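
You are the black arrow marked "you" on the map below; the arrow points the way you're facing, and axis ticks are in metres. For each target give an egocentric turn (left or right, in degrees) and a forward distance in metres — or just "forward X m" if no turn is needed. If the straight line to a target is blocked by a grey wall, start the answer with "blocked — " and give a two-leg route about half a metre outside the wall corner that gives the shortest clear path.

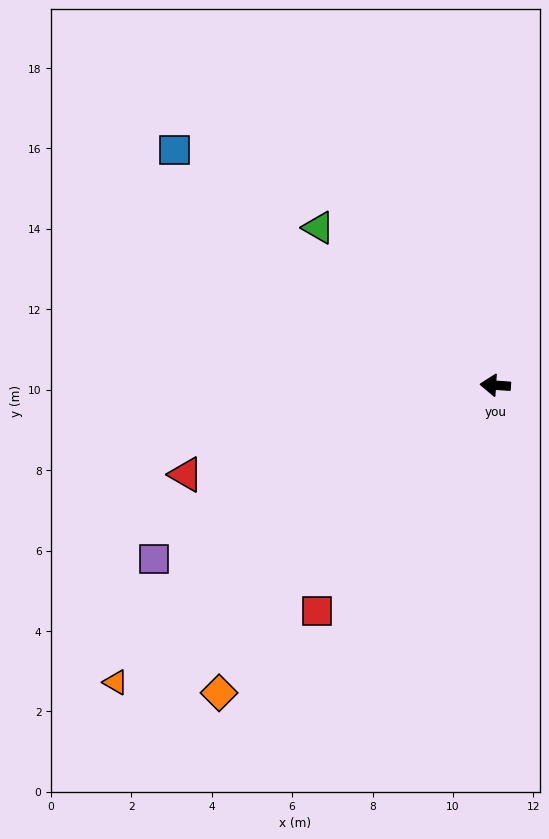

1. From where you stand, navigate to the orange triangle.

turn left 42°, forward 12.0 m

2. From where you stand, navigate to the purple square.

turn left 31°, forward 9.5 m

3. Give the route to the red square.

turn left 55°, forward 7.2 m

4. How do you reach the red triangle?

turn left 20°, forward 8.0 m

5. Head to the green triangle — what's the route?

turn right 38°, forward 5.9 m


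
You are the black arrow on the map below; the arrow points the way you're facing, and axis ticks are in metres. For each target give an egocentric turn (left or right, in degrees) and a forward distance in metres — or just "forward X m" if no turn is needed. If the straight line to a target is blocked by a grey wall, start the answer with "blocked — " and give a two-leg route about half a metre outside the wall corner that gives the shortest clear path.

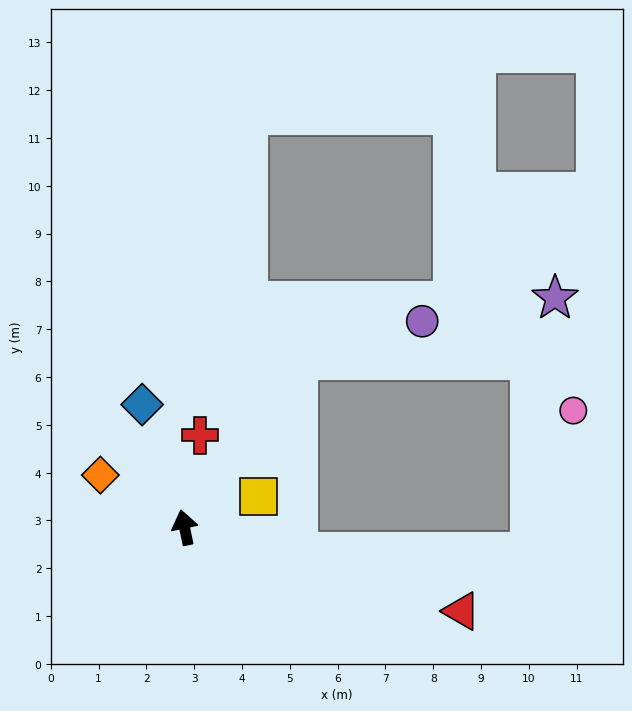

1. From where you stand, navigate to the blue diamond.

turn left 7°, forward 2.7 m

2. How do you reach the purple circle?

blocked — turn right 46°, forward 4.2 m, then turn right 39°, forward 2.7 m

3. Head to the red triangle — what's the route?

turn right 119°, forward 6.1 m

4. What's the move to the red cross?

turn right 21°, forward 2.0 m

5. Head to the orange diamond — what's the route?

turn left 46°, forward 2.1 m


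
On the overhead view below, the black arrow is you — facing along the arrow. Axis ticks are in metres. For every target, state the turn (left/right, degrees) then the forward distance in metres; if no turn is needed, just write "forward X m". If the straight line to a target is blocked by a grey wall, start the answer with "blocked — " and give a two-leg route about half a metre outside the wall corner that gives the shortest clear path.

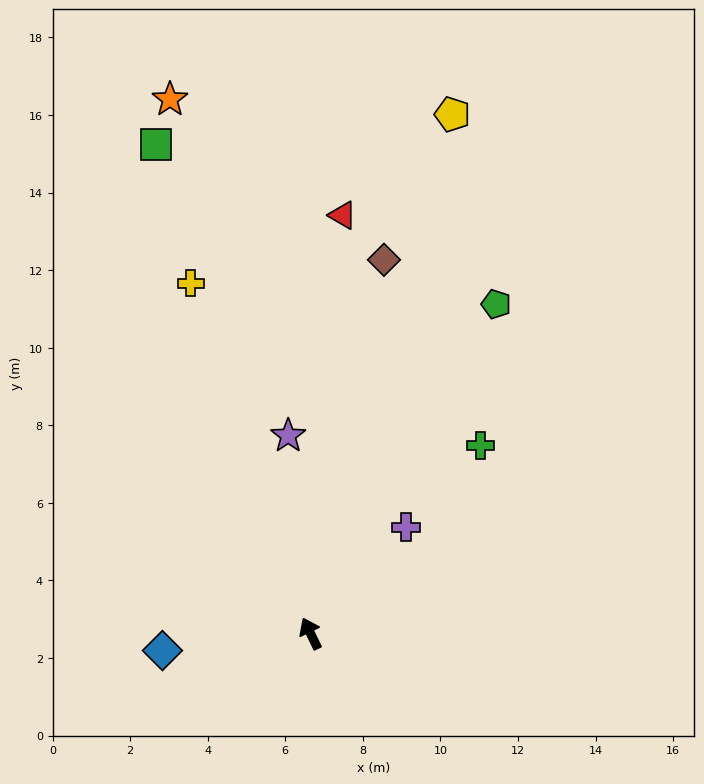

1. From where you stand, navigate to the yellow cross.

turn right 7°, forward 9.5 m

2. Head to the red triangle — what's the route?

turn right 30°, forward 10.8 m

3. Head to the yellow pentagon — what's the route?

turn right 41°, forward 13.9 m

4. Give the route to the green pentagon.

turn right 55°, forward 9.7 m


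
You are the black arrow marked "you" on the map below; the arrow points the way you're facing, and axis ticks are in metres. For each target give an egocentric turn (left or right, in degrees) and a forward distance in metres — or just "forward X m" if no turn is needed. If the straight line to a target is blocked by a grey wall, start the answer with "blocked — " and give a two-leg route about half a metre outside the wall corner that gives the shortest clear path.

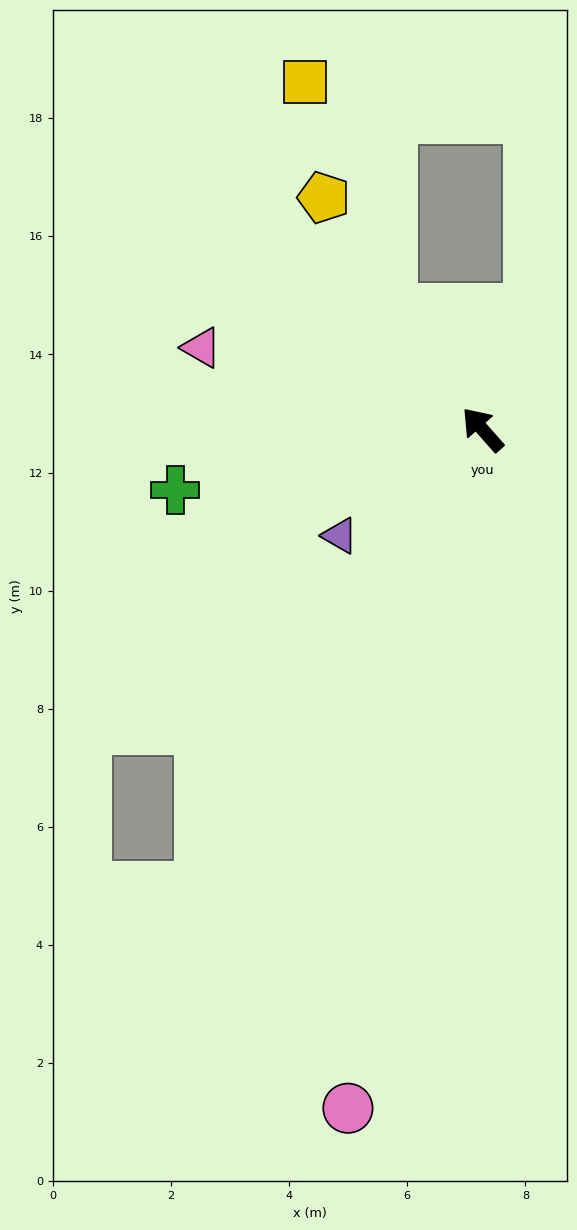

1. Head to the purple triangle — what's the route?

turn left 85°, forward 3.0 m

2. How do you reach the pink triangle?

turn left 32°, forward 5.0 m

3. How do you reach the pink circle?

turn left 127°, forward 11.7 m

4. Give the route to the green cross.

turn left 60°, forward 5.3 m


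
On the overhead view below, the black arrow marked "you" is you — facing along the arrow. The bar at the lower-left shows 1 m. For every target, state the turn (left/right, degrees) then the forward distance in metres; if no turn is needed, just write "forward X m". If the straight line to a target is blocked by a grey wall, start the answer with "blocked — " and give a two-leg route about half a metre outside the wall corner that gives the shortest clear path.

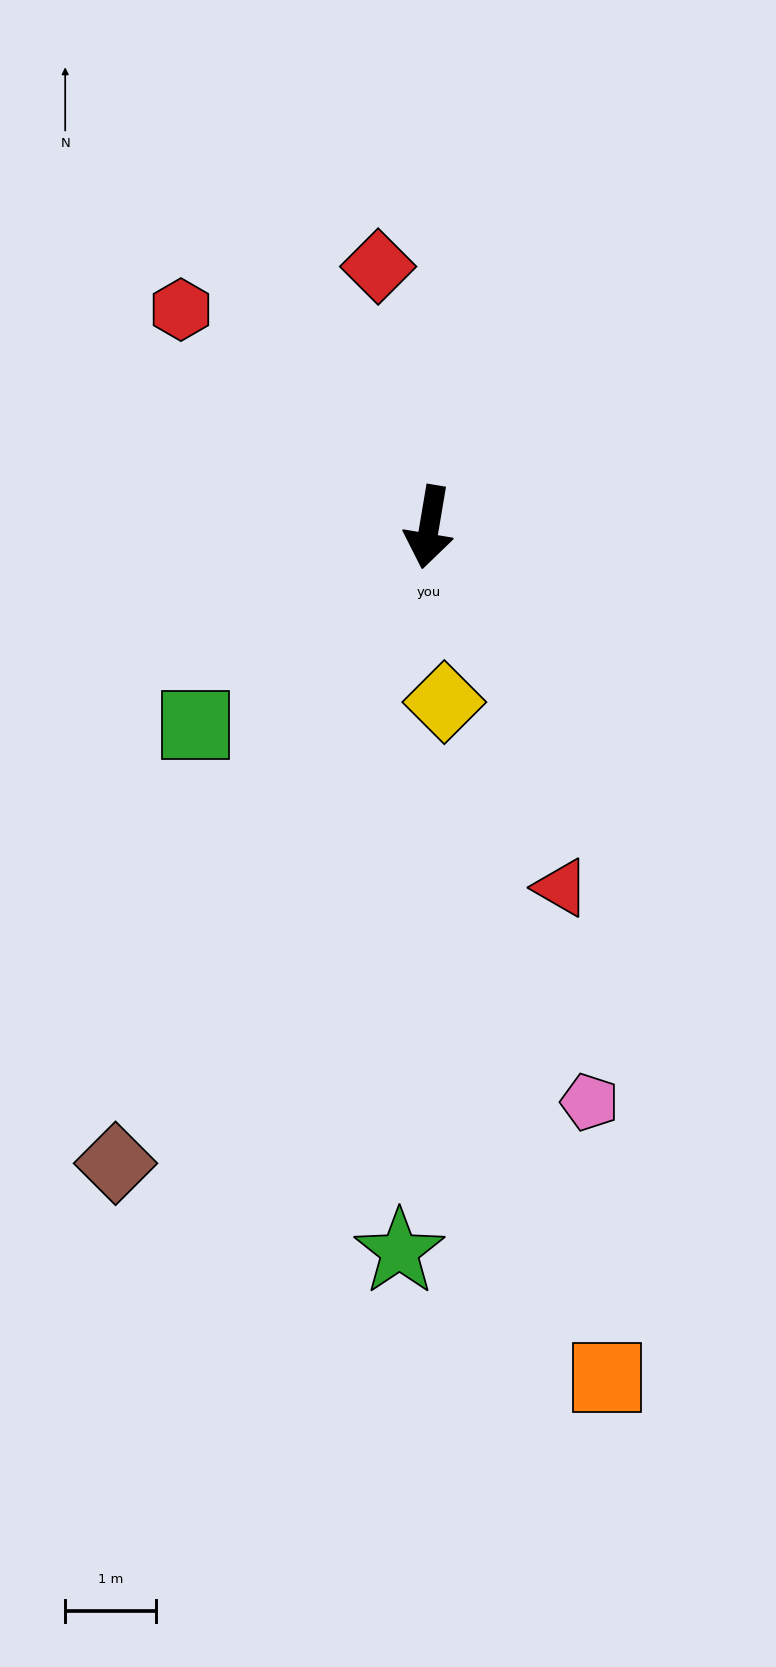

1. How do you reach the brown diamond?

turn right 17°, forward 7.8 m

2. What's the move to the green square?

turn right 40°, forward 3.4 m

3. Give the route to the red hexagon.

turn right 122°, forward 3.6 m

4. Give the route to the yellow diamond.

turn left 15°, forward 1.9 m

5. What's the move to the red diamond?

turn right 159°, forward 2.9 m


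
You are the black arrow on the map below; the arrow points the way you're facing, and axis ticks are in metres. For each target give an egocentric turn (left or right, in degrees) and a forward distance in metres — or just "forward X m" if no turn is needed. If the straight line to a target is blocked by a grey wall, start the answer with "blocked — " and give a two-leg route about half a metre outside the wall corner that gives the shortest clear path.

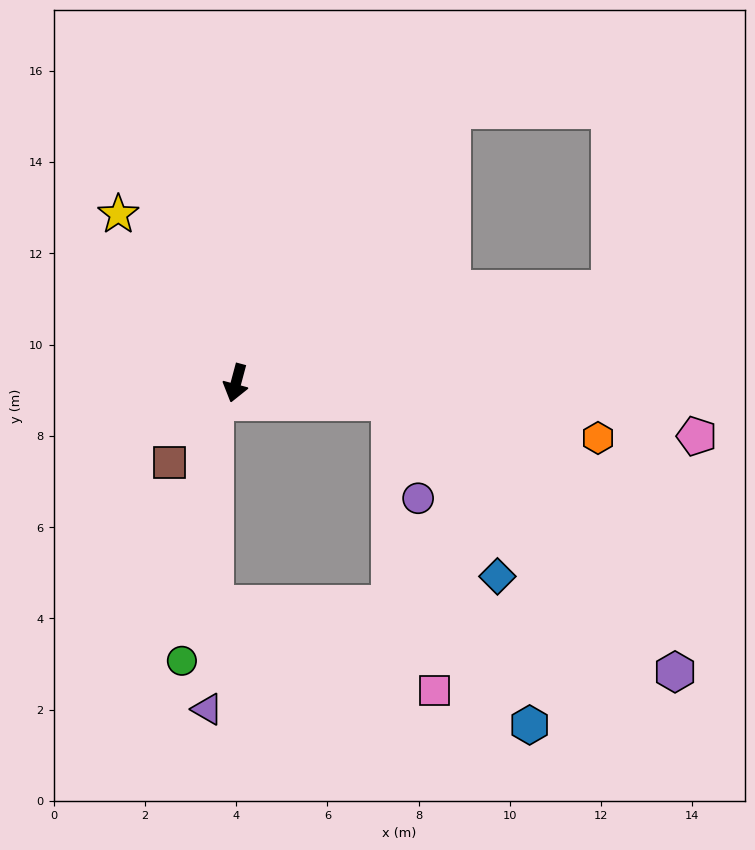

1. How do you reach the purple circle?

blocked — turn left 98°, forward 3.4 m, then turn right 67°, forward 2.2 m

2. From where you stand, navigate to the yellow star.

turn right 130°, forward 4.5 m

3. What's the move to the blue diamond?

blocked — turn left 98°, forward 3.4 m, then turn right 52°, forward 4.5 m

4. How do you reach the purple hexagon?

blocked — turn left 98°, forward 3.4 m, then turn right 37°, forward 8.6 m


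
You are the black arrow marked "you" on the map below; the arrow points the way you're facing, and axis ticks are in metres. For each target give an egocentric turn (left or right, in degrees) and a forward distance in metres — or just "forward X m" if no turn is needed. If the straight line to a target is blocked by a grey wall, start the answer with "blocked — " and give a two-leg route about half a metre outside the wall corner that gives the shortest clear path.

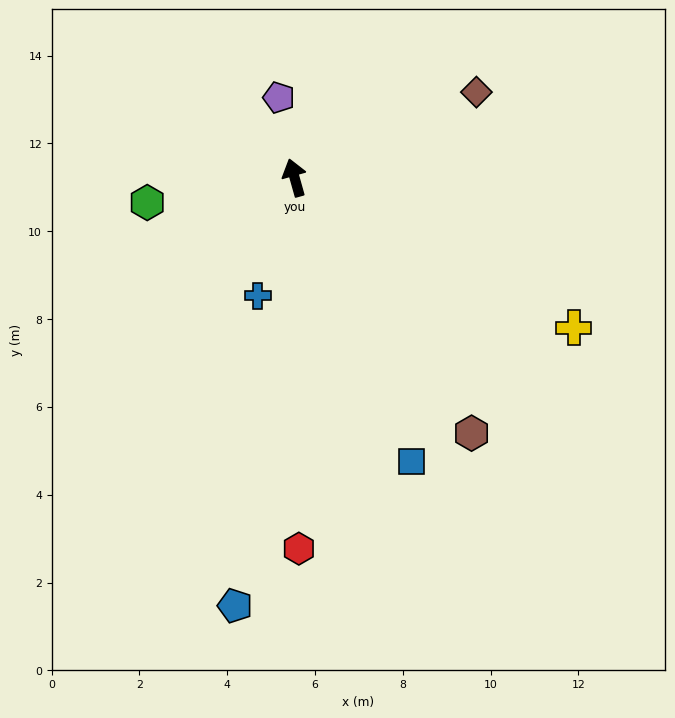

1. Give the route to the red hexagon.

turn left 165°, forward 8.4 m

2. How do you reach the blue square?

turn right 173°, forward 7.0 m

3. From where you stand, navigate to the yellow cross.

turn right 134°, forward 7.2 m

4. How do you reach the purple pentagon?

turn right 5°, forward 1.9 m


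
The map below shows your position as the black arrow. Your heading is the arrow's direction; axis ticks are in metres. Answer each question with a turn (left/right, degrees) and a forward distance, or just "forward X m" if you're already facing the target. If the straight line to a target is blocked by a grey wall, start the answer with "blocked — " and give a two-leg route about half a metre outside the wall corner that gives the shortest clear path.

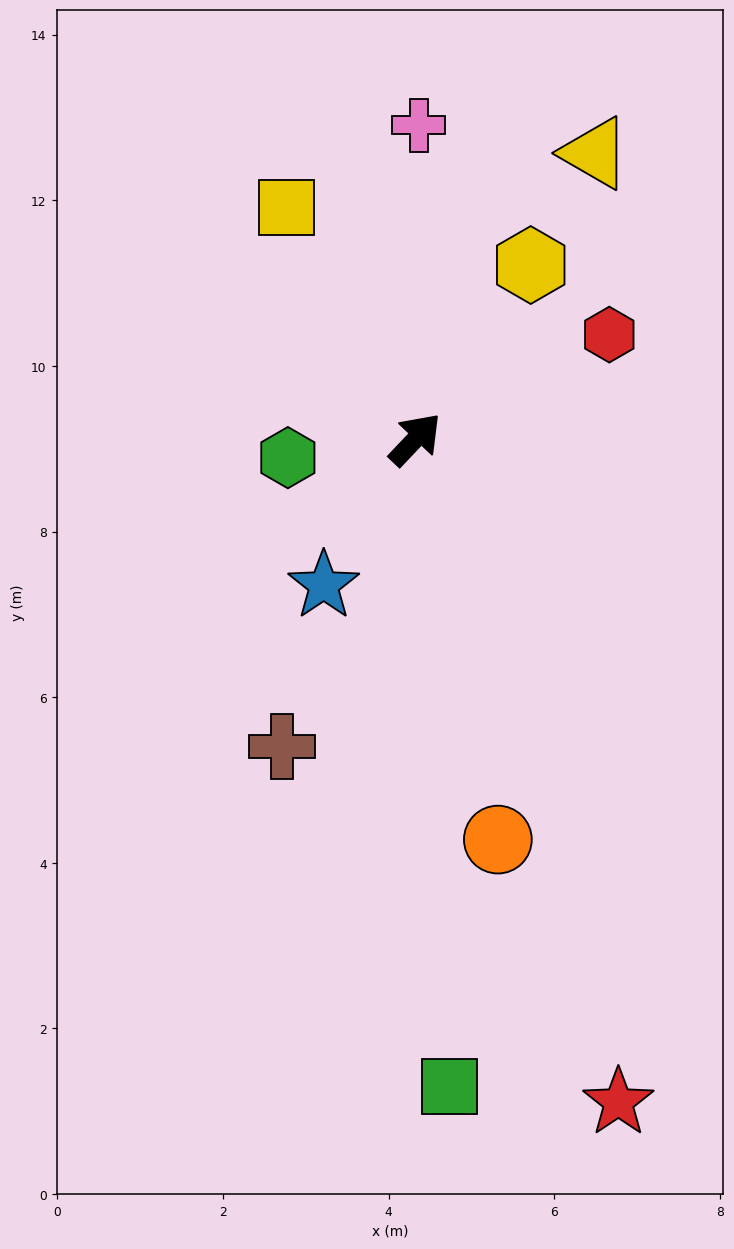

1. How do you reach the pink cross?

turn left 43°, forward 3.8 m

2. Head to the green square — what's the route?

turn right 134°, forward 7.8 m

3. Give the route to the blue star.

turn right 169°, forward 2.1 m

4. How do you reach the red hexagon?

turn right 18°, forward 2.7 m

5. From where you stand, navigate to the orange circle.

turn right 125°, forward 4.9 m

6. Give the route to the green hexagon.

turn left 142°, forward 1.6 m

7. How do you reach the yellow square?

turn left 73°, forward 3.2 m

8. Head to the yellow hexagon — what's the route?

turn left 10°, forward 2.5 m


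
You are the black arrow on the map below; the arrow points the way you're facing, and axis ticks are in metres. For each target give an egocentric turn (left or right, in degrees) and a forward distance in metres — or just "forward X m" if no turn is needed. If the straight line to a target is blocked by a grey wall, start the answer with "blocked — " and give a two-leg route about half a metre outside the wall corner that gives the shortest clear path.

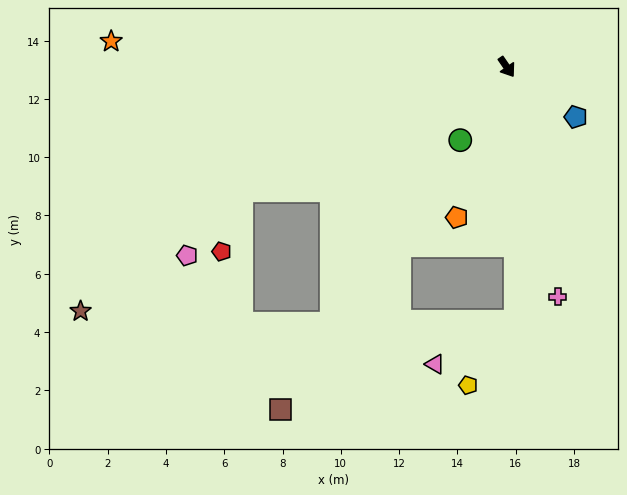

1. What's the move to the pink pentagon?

blocked — turn right 100°, forward 10.0 m, then turn left 26°, forward 2.9 m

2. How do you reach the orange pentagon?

turn right 53°, forward 5.4 m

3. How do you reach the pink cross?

turn right 22°, forward 8.1 m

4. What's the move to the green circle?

turn right 67°, forward 3.0 m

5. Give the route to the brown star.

blocked — turn right 100°, forward 10.0 m, then turn left 12°, forward 6.9 m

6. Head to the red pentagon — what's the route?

blocked — turn right 100°, forward 10.0 m, then turn left 48°, forward 2.2 m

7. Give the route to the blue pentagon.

turn left 20°, forward 2.9 m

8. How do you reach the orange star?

turn right 128°, forward 13.6 m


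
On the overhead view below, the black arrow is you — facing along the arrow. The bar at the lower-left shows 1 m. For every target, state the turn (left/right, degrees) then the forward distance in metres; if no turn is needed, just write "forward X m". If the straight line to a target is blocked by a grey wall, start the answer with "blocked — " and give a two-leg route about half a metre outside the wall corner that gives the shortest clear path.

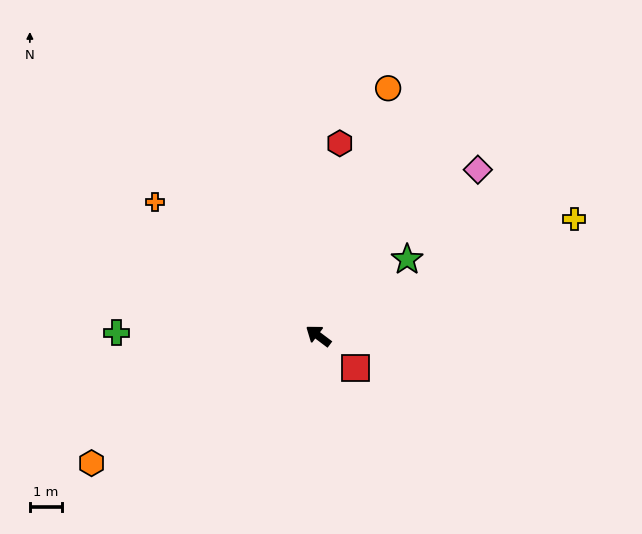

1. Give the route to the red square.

turn left 176°, forward 1.5 m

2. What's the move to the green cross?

turn left 36°, forward 6.3 m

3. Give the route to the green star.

turn right 102°, forward 3.6 m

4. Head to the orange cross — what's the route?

turn right 2°, forward 6.5 m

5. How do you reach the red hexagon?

turn right 59°, forward 6.0 m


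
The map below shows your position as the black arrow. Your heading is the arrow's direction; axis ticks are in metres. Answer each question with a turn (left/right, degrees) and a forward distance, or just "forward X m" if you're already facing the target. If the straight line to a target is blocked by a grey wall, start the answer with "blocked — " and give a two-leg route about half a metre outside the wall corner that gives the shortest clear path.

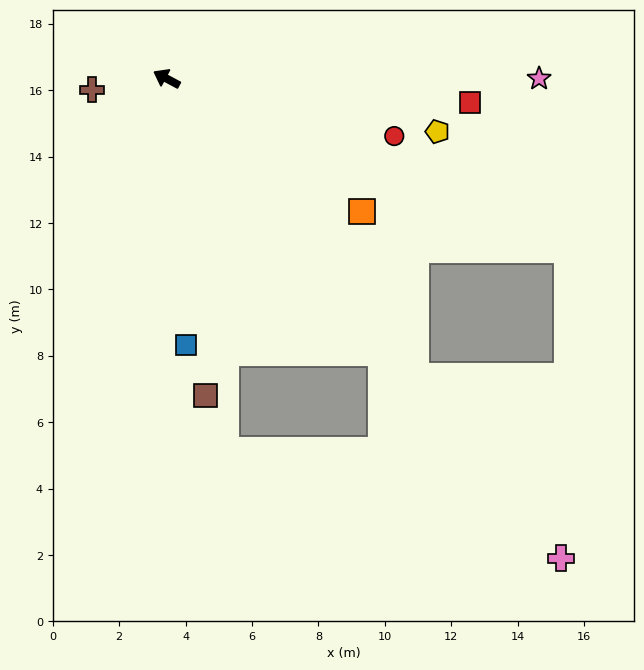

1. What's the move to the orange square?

turn left 174°, forward 7.1 m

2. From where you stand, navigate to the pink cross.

turn left 158°, forward 18.7 m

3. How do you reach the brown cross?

turn left 37°, forward 2.3 m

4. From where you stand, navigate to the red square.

turn right 156°, forward 9.2 m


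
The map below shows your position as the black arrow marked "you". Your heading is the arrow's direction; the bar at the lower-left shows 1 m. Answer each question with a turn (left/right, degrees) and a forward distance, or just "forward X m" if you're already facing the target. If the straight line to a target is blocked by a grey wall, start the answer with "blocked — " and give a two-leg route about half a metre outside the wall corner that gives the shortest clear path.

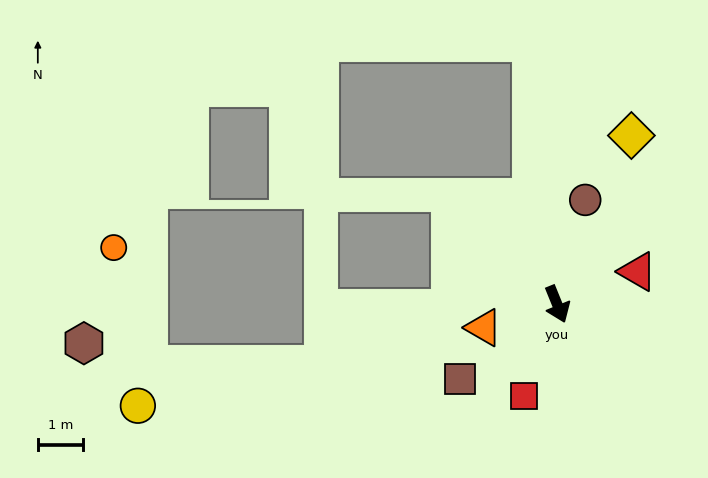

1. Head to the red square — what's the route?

turn right 42°, forward 2.2 m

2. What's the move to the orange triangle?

turn right 94°, forward 1.7 m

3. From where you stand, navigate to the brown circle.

turn left 143°, forward 2.4 m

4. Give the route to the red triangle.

turn left 90°, forward 1.9 m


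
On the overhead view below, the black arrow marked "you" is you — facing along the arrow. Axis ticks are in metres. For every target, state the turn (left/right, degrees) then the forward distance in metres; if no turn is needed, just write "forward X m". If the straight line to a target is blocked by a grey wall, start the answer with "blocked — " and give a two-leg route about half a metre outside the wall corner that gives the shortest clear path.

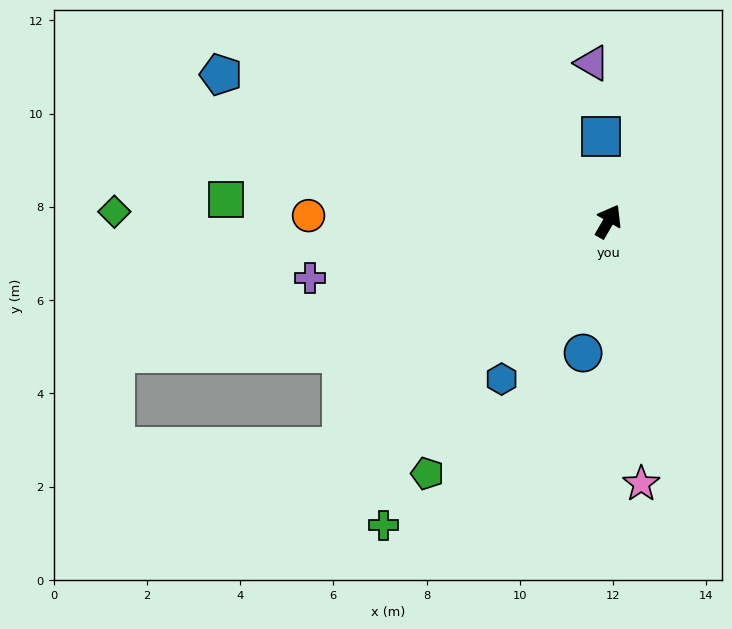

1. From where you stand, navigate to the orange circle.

turn left 119°, forward 6.4 m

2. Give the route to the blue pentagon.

turn left 99°, forward 8.9 m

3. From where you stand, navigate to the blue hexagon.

turn left 176°, forward 4.1 m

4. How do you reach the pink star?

turn right 143°, forward 5.7 m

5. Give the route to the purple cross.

turn left 131°, forward 6.5 m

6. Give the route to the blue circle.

turn right 161°, forward 2.9 m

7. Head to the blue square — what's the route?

turn left 35°, forward 1.8 m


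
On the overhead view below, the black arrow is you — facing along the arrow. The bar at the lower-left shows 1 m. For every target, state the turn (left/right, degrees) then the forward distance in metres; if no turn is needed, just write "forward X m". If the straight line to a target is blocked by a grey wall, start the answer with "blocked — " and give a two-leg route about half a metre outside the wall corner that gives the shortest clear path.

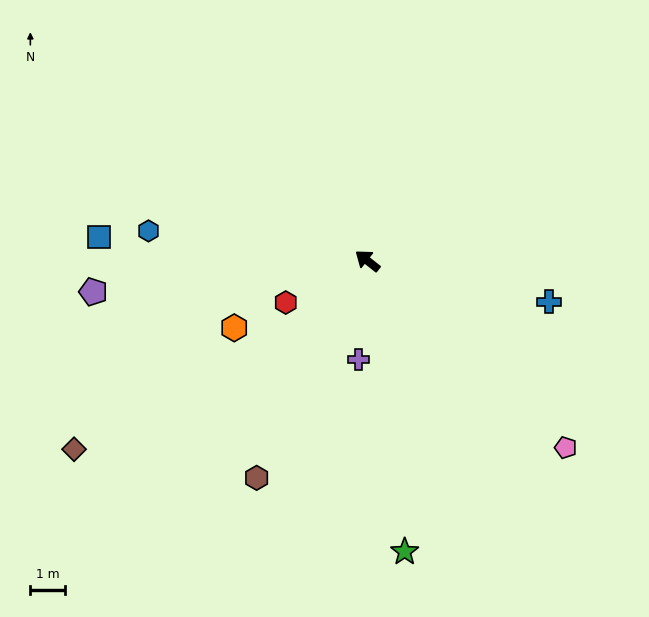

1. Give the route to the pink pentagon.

turn left 175°, forward 7.9 m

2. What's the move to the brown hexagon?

turn left 101°, forward 7.1 m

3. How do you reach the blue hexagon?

turn left 30°, forward 6.4 m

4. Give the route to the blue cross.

turn right 154°, forward 5.4 m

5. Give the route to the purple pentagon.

turn left 45°, forward 8.0 m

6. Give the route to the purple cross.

turn left 123°, forward 2.9 m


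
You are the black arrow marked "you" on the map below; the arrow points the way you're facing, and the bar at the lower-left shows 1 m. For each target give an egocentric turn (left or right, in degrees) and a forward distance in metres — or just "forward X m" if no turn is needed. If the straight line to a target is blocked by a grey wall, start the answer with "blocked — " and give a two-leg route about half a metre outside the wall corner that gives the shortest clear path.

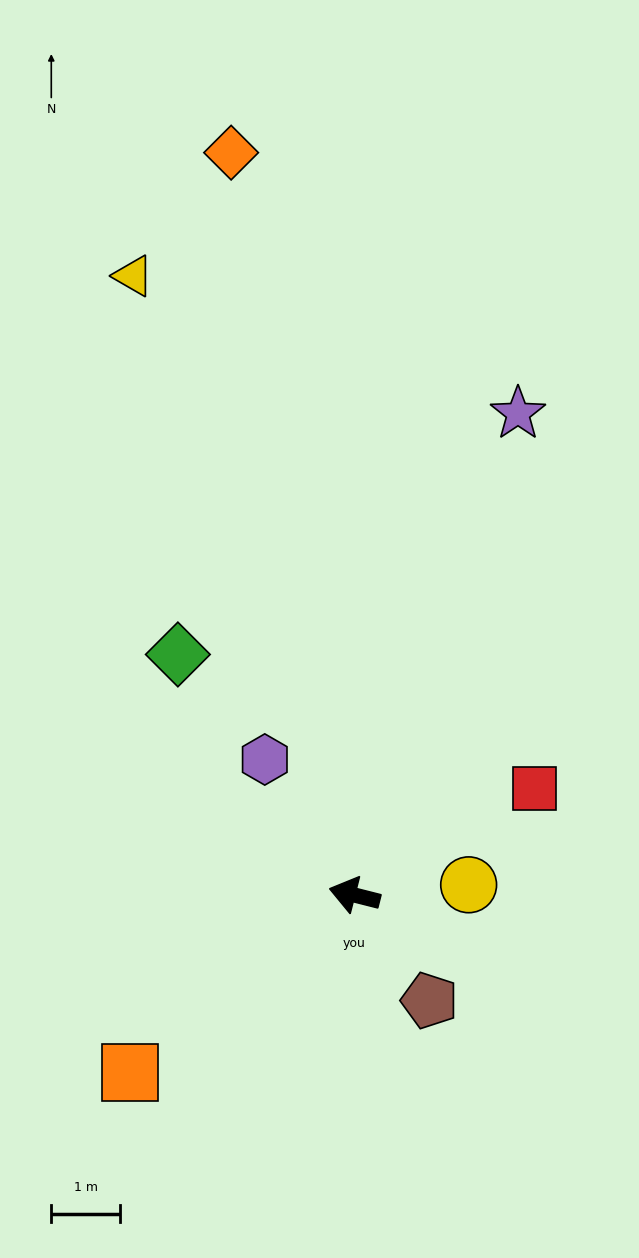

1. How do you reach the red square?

turn right 135°, forward 3.0 m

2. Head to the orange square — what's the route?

turn left 52°, forward 4.2 m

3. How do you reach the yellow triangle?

turn right 56°, forward 9.6 m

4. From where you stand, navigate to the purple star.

turn right 95°, forward 7.4 m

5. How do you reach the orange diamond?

turn right 66°, forward 10.9 m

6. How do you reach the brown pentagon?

turn left 140°, forward 1.9 m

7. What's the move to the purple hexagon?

turn right 42°, forward 2.4 m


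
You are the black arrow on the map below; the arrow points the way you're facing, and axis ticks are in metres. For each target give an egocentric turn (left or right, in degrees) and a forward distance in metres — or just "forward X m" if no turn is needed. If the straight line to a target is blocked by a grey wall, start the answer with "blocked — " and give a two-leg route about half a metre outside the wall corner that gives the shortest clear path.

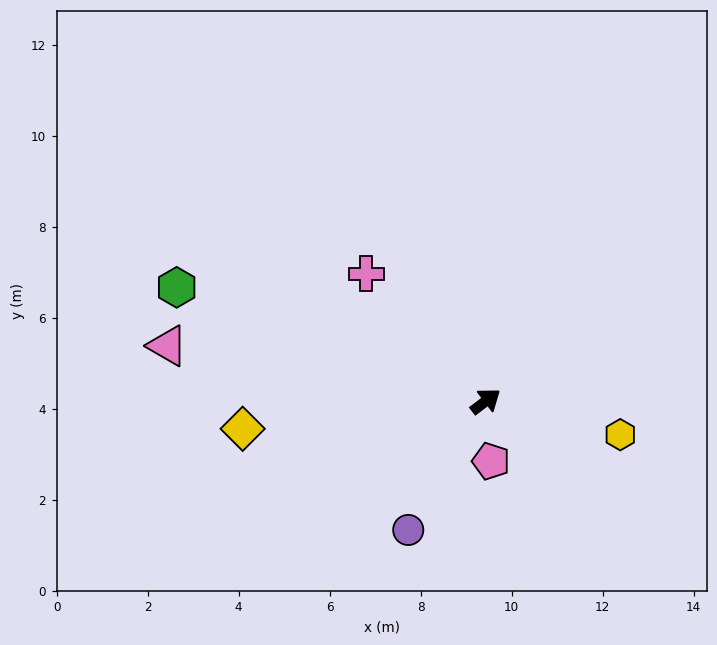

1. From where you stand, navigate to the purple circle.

turn right 158°, forward 3.3 m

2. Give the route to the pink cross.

turn left 96°, forward 3.8 m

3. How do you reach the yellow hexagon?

turn right 51°, forward 3.0 m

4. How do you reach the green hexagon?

turn left 123°, forward 7.2 m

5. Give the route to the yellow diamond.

turn left 149°, forward 5.4 m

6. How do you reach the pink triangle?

turn left 133°, forward 7.1 m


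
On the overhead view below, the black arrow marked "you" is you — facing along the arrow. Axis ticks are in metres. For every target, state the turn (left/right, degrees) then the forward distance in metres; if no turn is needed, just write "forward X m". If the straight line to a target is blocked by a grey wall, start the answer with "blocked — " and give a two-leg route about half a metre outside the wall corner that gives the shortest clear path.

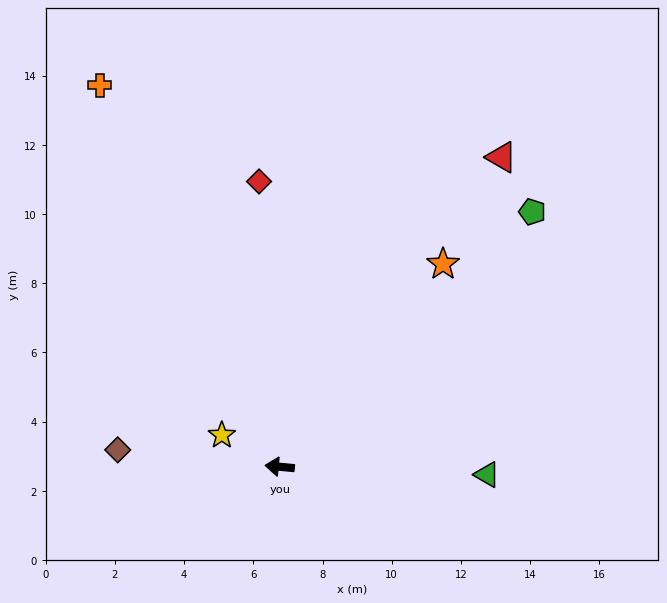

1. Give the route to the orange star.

turn right 124°, forward 7.5 m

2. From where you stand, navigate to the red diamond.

turn right 81°, forward 8.3 m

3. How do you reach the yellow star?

turn right 23°, forward 1.9 m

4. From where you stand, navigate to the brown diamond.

forward 4.7 m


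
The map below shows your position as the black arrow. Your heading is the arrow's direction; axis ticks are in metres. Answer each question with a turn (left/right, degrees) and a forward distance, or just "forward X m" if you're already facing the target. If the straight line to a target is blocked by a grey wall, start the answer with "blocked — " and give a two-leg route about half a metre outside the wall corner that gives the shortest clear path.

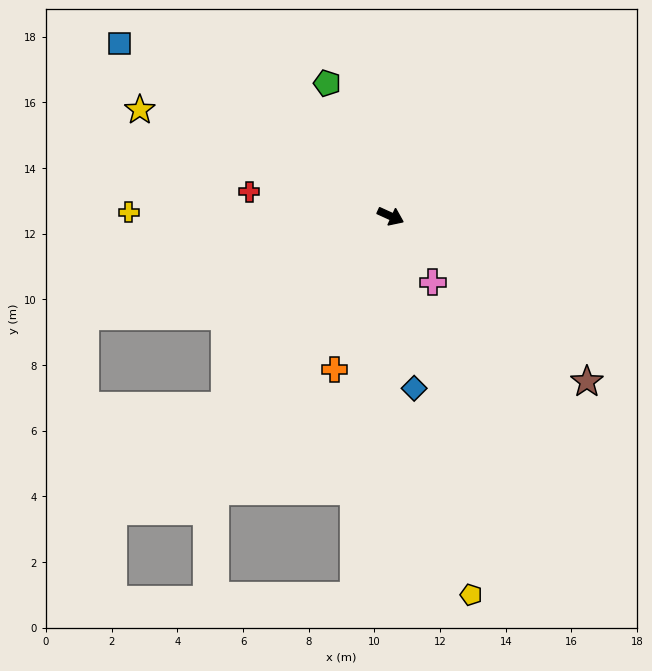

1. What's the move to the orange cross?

turn right 86°, forward 5.0 m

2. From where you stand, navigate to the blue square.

turn left 172°, forward 9.8 m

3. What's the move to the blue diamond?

turn right 58°, forward 5.3 m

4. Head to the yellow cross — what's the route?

turn right 156°, forward 8.0 m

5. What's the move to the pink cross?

turn right 33°, forward 2.4 m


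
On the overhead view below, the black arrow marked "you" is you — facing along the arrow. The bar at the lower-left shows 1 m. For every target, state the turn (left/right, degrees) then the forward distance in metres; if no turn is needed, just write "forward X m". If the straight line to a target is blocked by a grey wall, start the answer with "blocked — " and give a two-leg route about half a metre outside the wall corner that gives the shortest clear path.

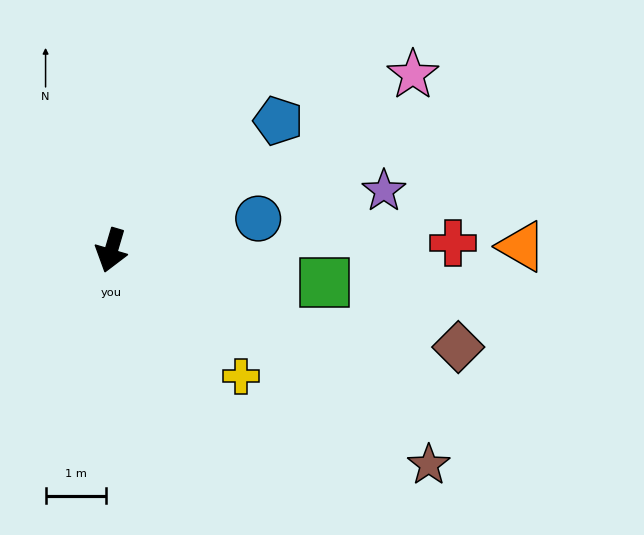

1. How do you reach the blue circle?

turn left 119°, forward 2.5 m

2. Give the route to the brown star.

turn left 72°, forward 6.3 m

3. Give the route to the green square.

turn left 98°, forward 3.5 m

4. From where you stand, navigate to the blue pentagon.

turn left 144°, forward 3.5 m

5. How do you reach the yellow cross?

turn left 62°, forward 3.0 m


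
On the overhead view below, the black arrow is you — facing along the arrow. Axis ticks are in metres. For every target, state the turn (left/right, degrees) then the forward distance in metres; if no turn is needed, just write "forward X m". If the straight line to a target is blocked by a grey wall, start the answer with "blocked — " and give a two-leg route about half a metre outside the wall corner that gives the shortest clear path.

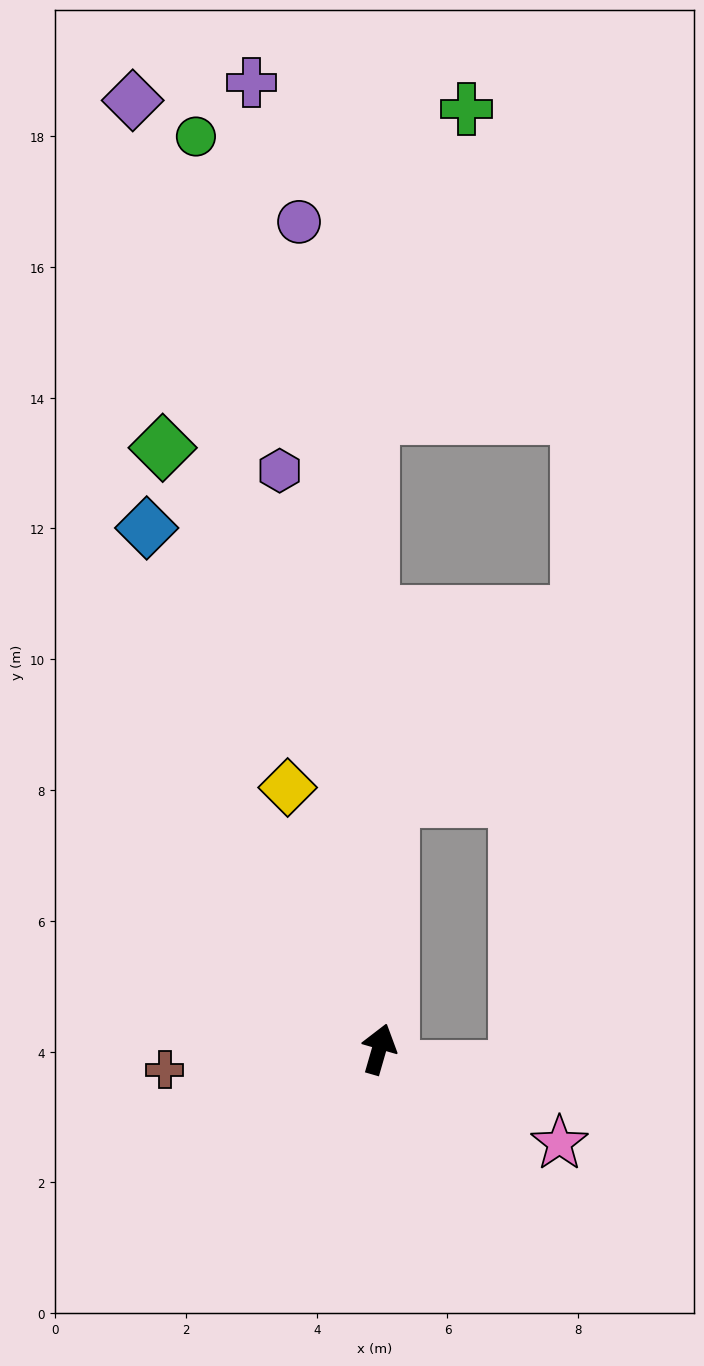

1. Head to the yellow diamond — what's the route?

turn left 35°, forward 4.2 m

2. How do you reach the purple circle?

turn left 22°, forward 12.7 m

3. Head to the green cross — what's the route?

blocked — turn left 17°, forward 9.7 m, then turn right 18°, forward 4.9 m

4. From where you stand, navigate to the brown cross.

turn left 112°, forward 3.3 m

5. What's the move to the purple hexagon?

turn left 26°, forward 9.0 m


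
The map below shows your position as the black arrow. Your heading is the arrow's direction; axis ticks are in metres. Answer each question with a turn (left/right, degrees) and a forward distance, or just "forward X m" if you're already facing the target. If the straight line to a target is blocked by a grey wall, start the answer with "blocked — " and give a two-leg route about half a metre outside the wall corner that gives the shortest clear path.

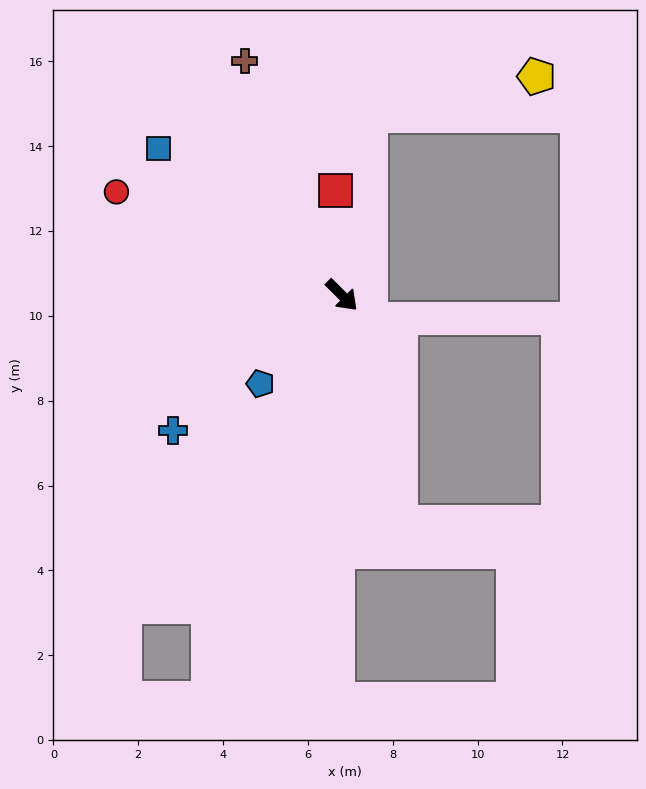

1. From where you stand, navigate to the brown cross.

turn left 157°, forward 6.0 m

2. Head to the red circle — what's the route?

turn right 160°, forward 5.8 m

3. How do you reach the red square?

turn left 138°, forward 2.5 m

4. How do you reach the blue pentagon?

turn right 88°, forward 2.8 m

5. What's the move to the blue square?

turn right 174°, forward 5.5 m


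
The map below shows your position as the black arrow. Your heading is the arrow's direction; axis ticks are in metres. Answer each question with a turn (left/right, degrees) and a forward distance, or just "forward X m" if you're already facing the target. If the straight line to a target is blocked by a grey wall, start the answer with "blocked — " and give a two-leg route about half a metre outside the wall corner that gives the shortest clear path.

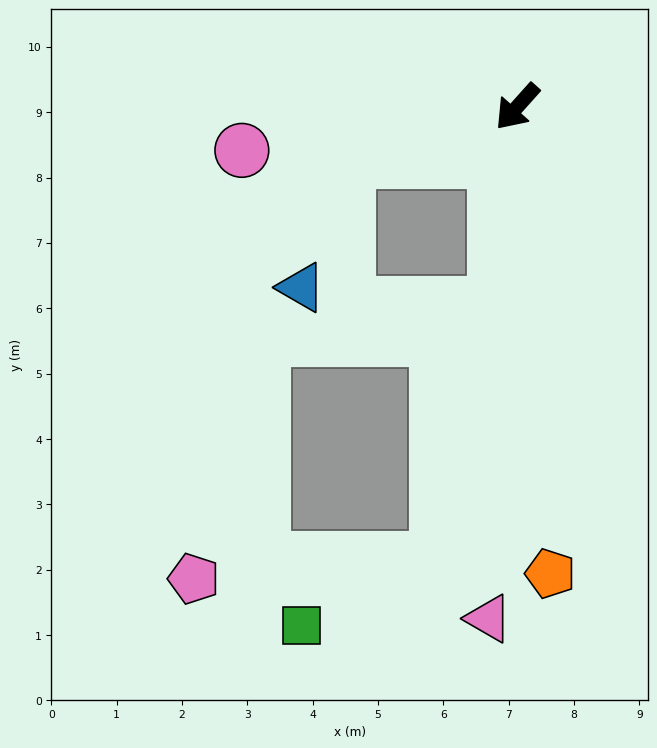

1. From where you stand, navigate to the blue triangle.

blocked — turn right 31°, forward 2.7 m, then turn left 53°, forward 2.1 m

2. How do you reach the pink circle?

turn right 39°, forward 4.3 m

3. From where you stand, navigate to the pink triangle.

turn left 39°, forward 7.8 m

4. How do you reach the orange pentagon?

turn left 46°, forward 7.2 m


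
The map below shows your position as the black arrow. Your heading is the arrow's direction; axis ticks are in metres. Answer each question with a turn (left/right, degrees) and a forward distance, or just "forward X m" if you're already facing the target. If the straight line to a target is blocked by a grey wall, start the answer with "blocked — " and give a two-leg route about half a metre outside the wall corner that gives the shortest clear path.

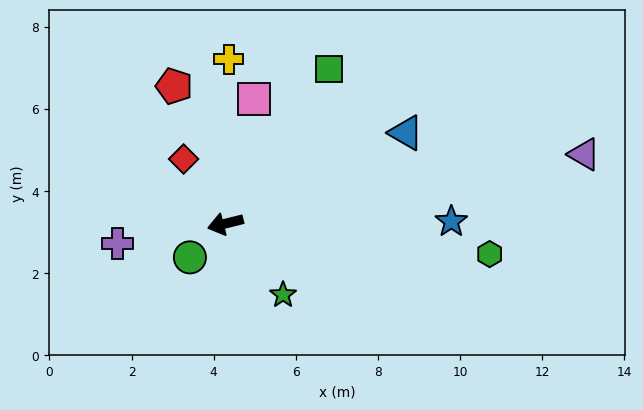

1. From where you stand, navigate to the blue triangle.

turn right 167°, forward 4.9 m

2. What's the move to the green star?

turn left 115°, forward 2.2 m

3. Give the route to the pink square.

turn right 117°, forward 3.1 m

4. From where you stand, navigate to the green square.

turn right 138°, forward 4.5 m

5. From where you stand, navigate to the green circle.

turn left 30°, forward 1.2 m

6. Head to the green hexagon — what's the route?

turn left 159°, forward 6.5 m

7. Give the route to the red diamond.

turn right 71°, forward 1.9 m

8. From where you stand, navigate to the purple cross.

turn right 4°, forward 2.7 m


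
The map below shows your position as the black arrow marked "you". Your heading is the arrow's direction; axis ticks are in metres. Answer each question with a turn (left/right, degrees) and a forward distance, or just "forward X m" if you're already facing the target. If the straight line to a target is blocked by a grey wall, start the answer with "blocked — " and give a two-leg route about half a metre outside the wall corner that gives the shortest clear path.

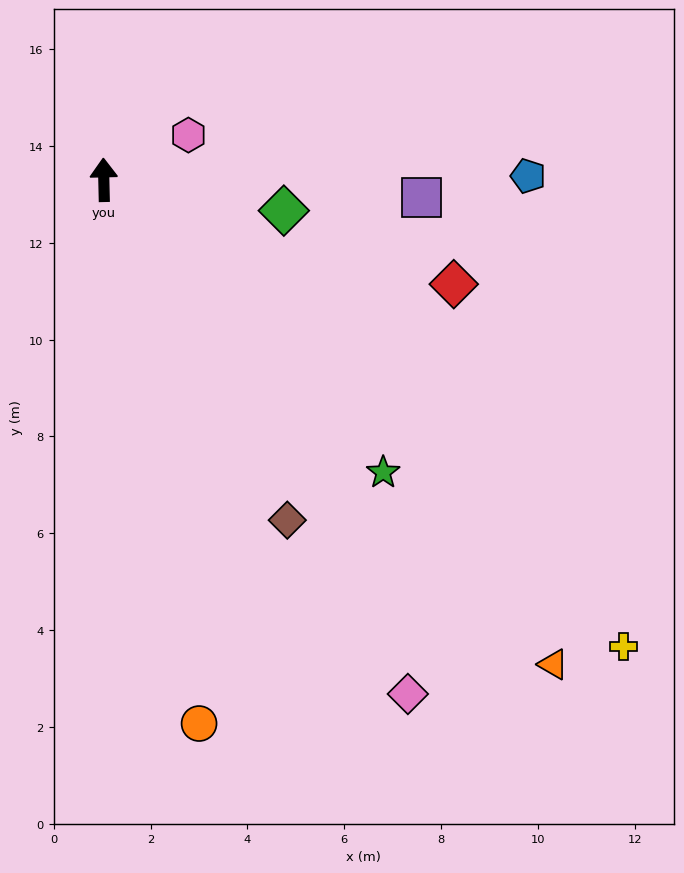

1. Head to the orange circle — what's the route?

turn right 171°, forward 11.4 m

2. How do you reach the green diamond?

turn right 101°, forward 3.8 m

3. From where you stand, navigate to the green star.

turn right 138°, forward 8.4 m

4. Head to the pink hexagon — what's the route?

turn right 63°, forward 2.0 m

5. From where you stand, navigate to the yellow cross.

turn right 133°, forward 14.4 m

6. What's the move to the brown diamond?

turn right 153°, forward 8.0 m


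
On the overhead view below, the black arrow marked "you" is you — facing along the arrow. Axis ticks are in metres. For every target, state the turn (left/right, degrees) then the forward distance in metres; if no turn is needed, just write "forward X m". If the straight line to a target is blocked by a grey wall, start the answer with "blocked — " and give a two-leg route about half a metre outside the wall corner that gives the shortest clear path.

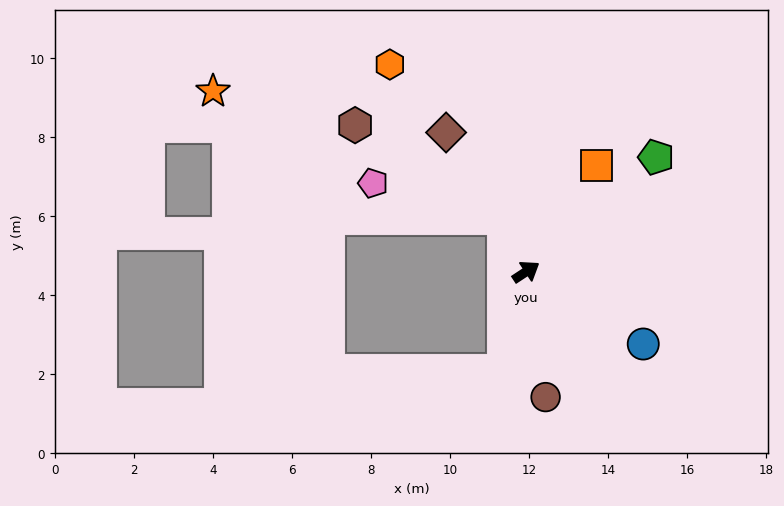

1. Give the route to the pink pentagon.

blocked — turn left 80°, forward 1.5 m, then turn left 52°, forward 3.4 m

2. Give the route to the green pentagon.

turn left 8°, forward 4.4 m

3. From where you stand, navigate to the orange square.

turn left 23°, forward 3.2 m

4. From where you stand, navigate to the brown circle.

turn right 114°, forward 3.2 m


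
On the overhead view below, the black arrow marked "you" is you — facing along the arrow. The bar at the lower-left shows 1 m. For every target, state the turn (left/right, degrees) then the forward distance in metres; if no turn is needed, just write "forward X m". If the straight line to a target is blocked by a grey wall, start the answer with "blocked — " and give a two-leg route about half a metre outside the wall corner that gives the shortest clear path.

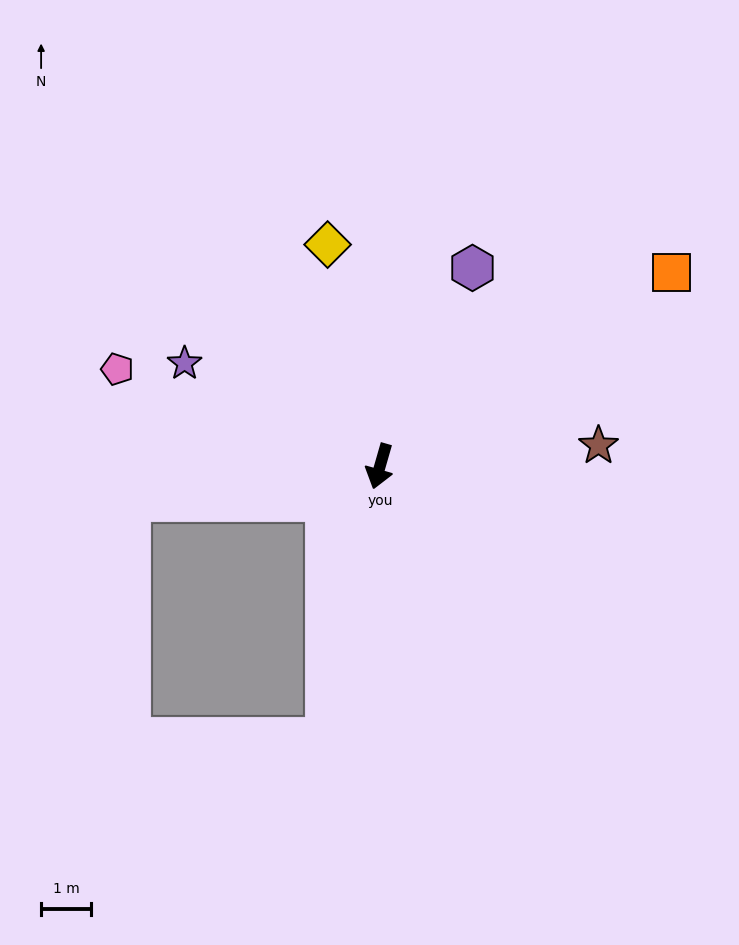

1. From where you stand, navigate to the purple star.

turn right 102°, forward 4.4 m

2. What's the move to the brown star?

turn left 111°, forward 4.4 m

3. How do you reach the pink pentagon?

turn right 94°, forward 5.6 m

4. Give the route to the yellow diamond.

turn right 151°, forward 4.6 m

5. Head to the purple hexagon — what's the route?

turn left 171°, forward 4.4 m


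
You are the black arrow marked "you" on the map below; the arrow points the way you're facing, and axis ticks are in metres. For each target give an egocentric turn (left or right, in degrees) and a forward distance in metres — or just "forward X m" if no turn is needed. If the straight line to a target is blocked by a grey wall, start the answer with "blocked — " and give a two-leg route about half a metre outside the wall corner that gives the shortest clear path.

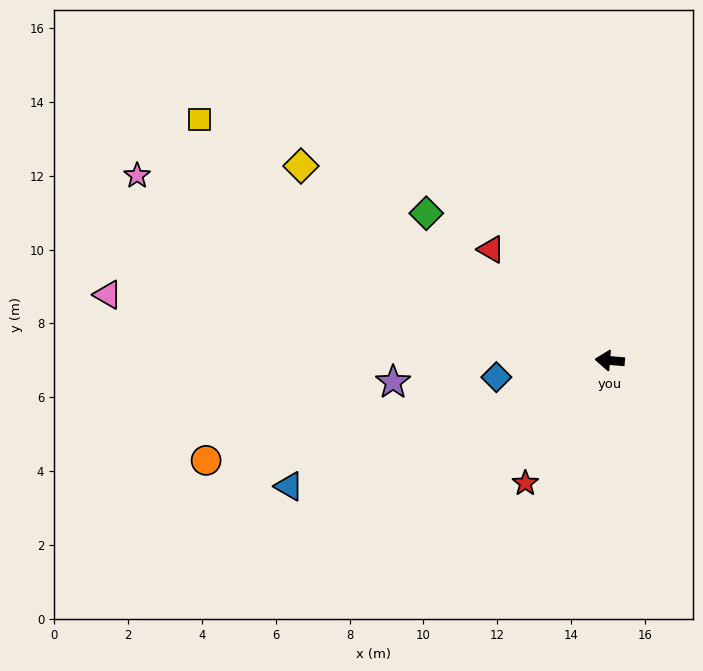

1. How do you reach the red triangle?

turn right 38°, forward 4.4 m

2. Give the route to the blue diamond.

turn left 13°, forward 3.1 m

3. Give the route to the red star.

turn left 60°, forward 4.0 m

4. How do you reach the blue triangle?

turn left 26°, forward 9.3 m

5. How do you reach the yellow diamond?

turn right 27°, forward 9.9 m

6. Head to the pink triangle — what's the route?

turn right 3°, forward 13.7 m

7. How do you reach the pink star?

turn right 17°, forward 13.8 m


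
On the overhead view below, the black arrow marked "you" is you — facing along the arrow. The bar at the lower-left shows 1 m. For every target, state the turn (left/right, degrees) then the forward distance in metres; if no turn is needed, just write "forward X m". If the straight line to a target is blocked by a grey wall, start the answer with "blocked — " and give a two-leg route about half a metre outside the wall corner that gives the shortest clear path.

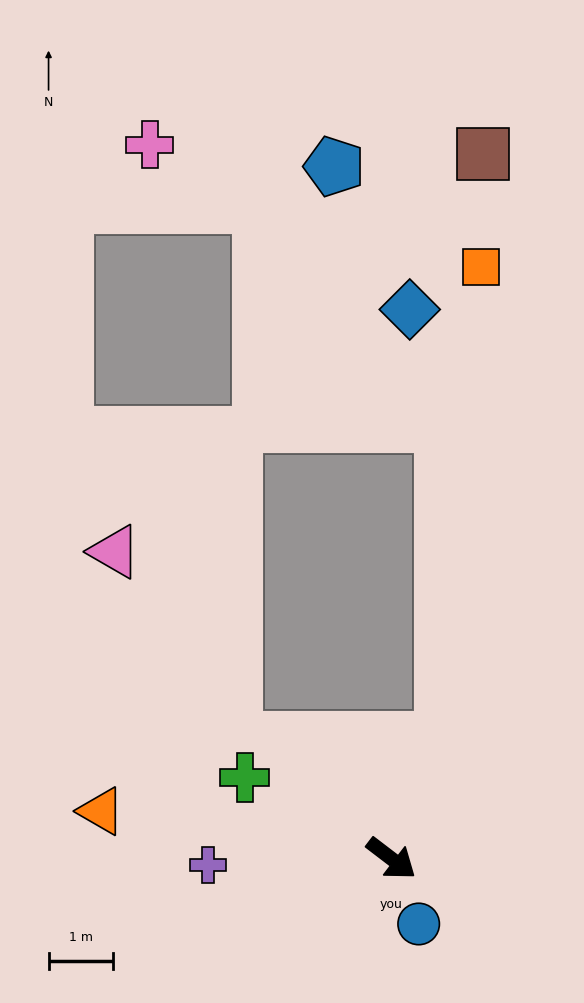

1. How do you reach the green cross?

turn right 172°, forward 2.6 m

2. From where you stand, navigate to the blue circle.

turn right 30°, forward 1.1 m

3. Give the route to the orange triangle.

turn right 152°, forward 4.6 m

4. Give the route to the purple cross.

turn right 141°, forward 2.9 m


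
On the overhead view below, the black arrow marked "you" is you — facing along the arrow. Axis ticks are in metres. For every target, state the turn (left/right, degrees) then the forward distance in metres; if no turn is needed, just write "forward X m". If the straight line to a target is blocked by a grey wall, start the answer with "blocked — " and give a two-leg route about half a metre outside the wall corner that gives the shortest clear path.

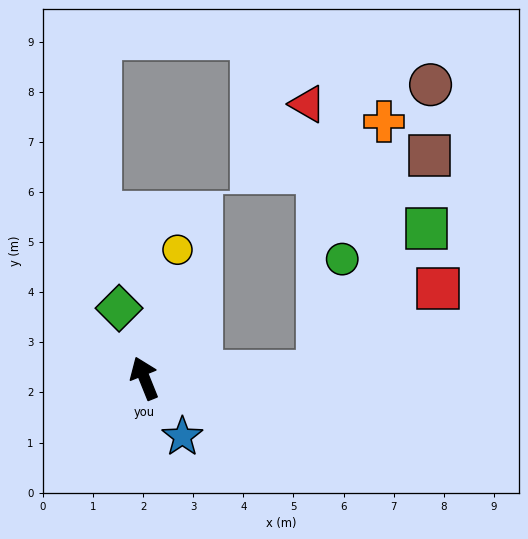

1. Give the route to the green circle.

blocked — turn right 110°, forward 3.5 m, then turn left 76°, forward 2.3 m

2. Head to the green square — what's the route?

blocked — turn right 110°, forward 3.5 m, then turn left 51°, forward 3.6 m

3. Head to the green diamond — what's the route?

turn right 2°, forward 1.5 m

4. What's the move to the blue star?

turn right 169°, forward 1.4 m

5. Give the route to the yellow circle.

turn right 36°, forward 2.6 m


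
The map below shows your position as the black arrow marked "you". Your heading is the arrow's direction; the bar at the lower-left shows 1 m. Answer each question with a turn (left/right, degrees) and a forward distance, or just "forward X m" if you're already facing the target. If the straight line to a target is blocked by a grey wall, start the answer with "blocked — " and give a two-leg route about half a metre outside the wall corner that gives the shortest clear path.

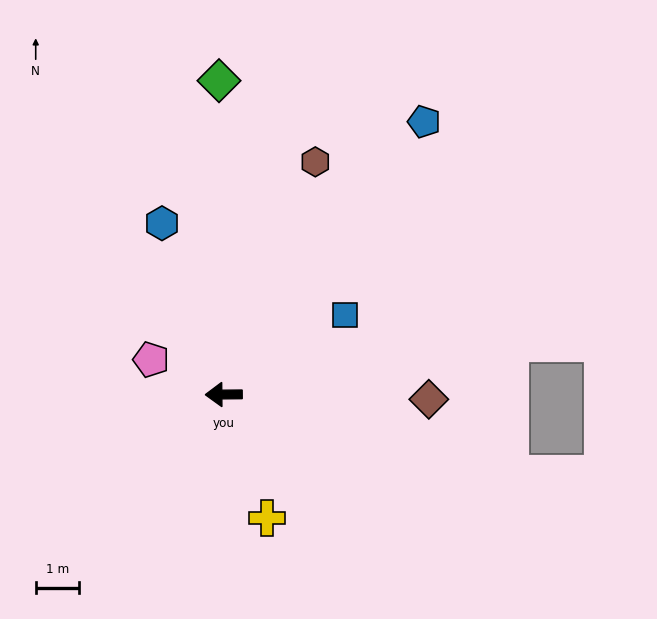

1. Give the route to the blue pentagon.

turn right 127°, forward 7.8 m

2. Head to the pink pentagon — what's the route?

turn right 26°, forward 1.9 m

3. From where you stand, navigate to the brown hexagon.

turn right 112°, forward 5.7 m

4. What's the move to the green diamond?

turn right 90°, forward 7.2 m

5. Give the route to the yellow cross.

turn left 109°, forward 3.0 m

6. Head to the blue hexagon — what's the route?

turn right 71°, forward 4.2 m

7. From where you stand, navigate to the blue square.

turn right 147°, forward 3.3 m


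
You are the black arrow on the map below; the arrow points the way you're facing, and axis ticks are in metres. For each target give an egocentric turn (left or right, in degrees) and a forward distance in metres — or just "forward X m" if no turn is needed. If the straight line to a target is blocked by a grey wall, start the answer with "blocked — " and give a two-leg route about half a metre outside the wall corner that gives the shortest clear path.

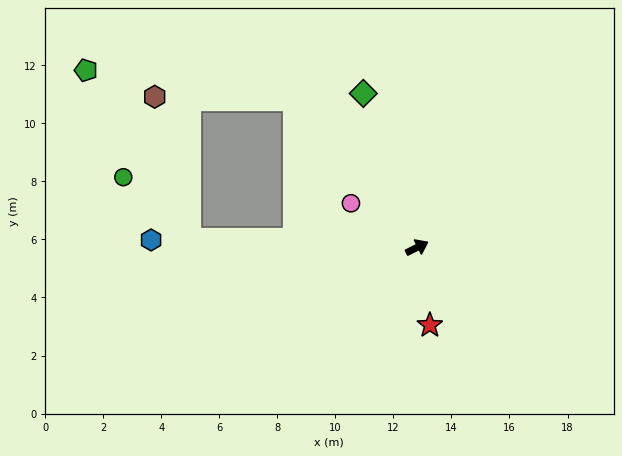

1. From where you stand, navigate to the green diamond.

turn left 83°, forward 5.6 m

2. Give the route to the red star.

turn right 107°, forward 2.7 m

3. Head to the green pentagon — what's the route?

blocked — turn left 103°, forward 6.6 m, then turn left 43°, forward 7.3 m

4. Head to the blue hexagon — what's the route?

turn left 152°, forward 9.2 m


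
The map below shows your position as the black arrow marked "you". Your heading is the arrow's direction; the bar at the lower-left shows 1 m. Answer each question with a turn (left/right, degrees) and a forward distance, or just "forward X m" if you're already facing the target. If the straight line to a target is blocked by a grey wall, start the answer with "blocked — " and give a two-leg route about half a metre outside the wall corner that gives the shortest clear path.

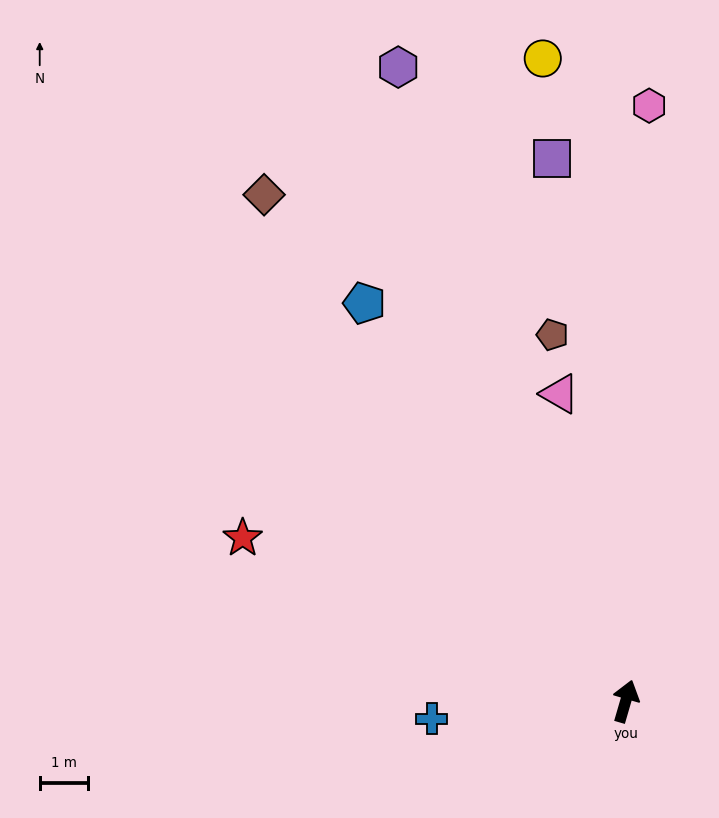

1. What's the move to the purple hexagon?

turn left 36°, forward 14.0 m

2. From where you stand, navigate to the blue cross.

turn left 111°, forward 4.0 m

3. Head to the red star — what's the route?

turn left 83°, forward 8.6 m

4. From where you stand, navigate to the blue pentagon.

turn left 50°, forward 9.9 m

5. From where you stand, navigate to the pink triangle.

turn left 28°, forward 6.5 m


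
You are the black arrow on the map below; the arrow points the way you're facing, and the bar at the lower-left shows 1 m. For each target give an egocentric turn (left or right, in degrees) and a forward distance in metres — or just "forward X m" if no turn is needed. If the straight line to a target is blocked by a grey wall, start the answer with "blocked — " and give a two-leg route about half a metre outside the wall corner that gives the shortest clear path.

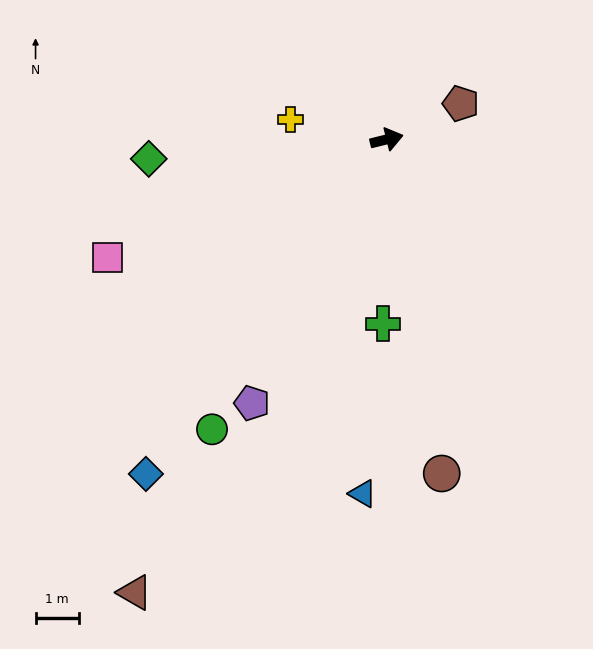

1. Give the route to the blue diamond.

turn right 140°, forward 9.6 m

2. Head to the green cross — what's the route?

turn right 105°, forward 4.3 m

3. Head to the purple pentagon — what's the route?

turn right 131°, forward 6.9 m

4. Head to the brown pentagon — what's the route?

turn left 12°, forward 1.9 m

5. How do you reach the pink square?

turn right 171°, forward 7.1 m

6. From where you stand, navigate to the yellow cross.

turn left 154°, forward 2.3 m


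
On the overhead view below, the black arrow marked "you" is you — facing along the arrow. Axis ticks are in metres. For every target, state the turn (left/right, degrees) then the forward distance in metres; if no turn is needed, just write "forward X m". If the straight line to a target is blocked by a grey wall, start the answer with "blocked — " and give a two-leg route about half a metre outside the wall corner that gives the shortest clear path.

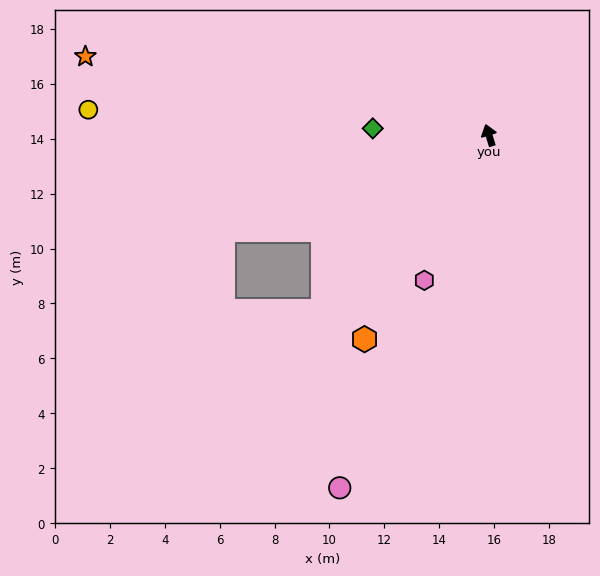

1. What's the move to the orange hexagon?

turn left 131°, forward 8.7 m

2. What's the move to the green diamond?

turn left 70°, forward 4.2 m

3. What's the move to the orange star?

turn left 62°, forward 15.0 m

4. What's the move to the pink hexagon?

turn left 139°, forward 5.8 m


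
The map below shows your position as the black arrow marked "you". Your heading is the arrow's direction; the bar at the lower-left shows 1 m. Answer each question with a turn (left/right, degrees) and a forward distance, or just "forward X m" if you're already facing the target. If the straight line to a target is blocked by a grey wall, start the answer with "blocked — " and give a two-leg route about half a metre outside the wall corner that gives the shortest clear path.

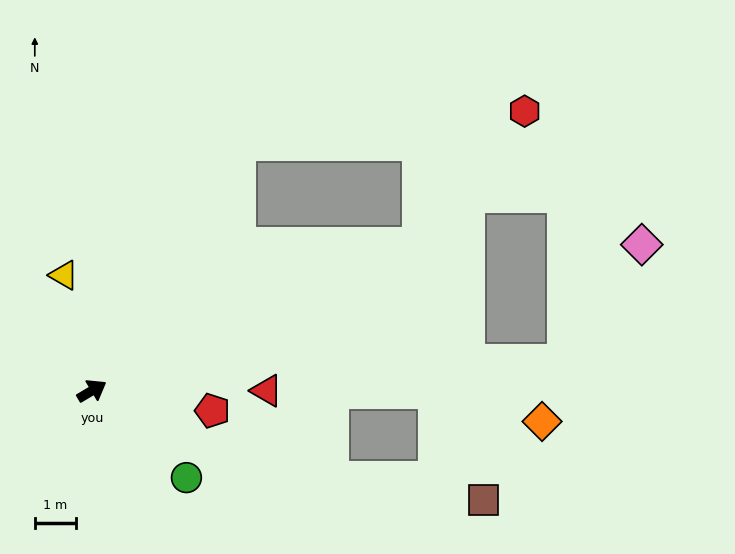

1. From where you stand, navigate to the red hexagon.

blocked — turn right 7°, forward 8.7 m, then turn left 28°, forward 4.1 m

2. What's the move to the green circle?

turn right 73°, forward 3.1 m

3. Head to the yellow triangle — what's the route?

turn left 73°, forward 2.9 m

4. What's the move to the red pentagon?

turn right 40°, forward 3.0 m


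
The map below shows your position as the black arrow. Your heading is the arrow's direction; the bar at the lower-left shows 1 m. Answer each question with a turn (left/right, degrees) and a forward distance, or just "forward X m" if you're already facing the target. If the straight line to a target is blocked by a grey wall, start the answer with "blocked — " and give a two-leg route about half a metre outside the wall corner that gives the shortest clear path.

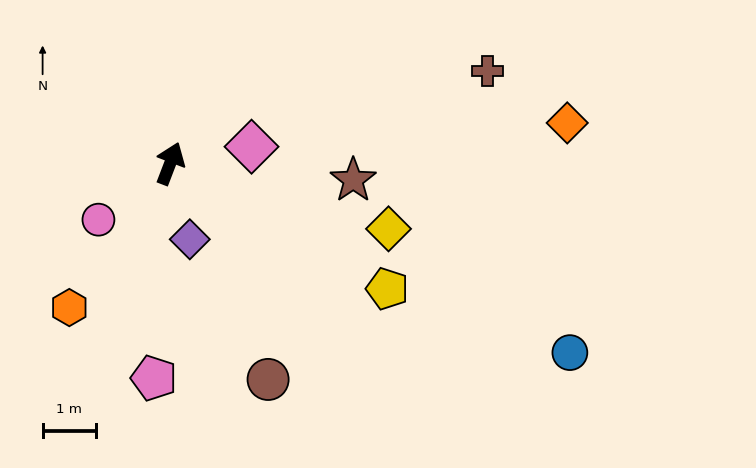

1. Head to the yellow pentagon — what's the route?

turn right 99°, forward 4.7 m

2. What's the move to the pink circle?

turn left 149°, forward 1.7 m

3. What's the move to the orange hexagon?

turn left 166°, forward 3.3 m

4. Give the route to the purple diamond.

turn right 145°, forward 1.5 m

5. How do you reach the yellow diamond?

turn right 86°, forward 4.3 m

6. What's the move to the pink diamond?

turn right 57°, forward 1.6 m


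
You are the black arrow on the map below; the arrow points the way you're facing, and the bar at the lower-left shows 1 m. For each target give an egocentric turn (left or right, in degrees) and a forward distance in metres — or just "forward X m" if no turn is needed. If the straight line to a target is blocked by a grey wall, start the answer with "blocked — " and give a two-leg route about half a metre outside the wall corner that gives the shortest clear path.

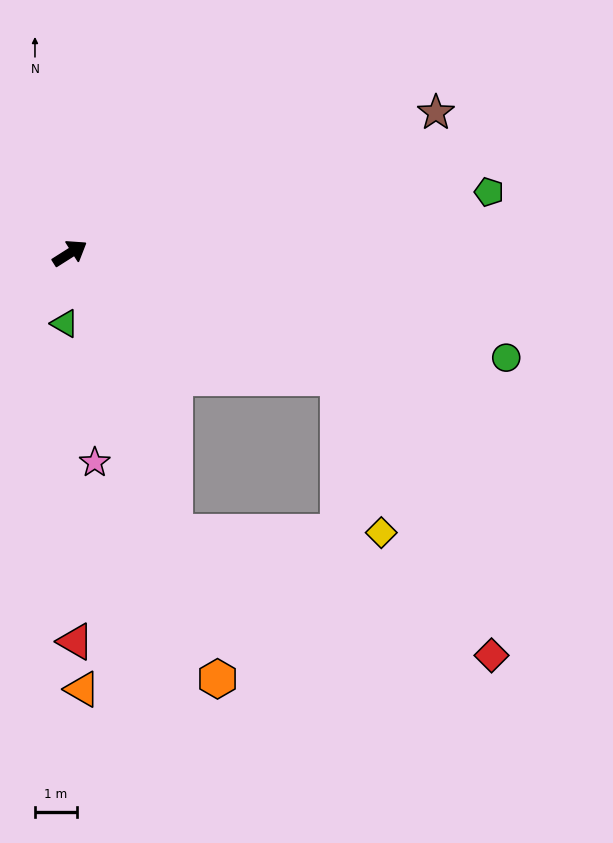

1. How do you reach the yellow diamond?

blocked — turn right 57°, forward 7.0 m, then turn right 50°, forward 3.8 m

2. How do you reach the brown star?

turn right 11°, forward 9.3 m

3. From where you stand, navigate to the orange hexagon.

turn right 103°, forward 10.6 m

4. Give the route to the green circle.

turn right 46°, forward 10.6 m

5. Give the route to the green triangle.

turn right 127°, forward 1.7 m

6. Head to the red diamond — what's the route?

blocked — turn right 57°, forward 7.0 m, then turn right 36°, forward 7.5 m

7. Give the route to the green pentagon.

turn right 24°, forward 10.0 m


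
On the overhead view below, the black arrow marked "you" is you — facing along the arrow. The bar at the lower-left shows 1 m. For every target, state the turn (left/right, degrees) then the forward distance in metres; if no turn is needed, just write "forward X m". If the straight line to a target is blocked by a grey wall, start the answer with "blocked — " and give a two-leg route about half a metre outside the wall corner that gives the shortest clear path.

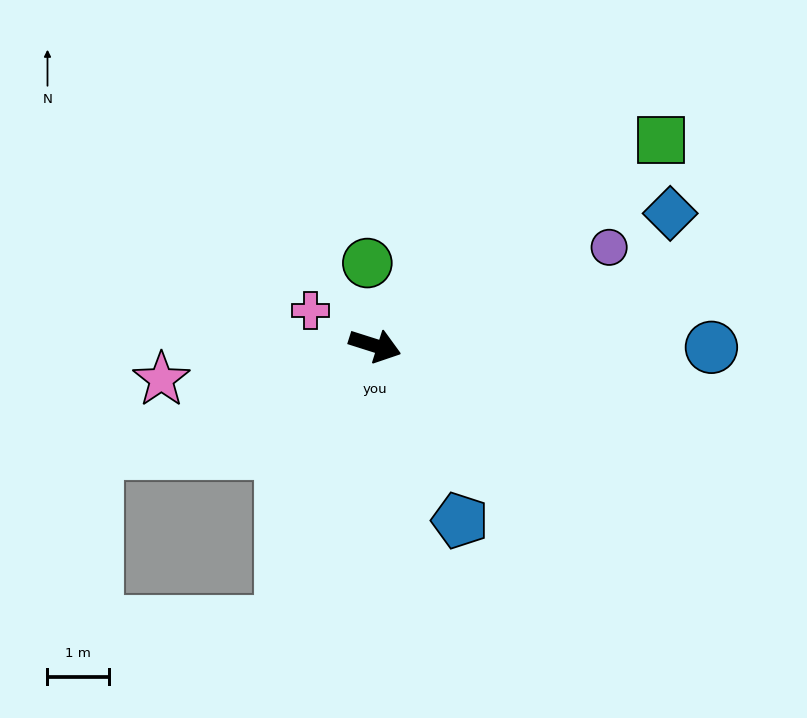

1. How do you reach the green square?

turn left 53°, forward 5.7 m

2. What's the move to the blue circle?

turn left 17°, forward 5.5 m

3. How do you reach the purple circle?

turn left 40°, forward 4.1 m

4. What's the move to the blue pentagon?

turn right 46°, forward 3.2 m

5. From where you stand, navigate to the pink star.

turn right 153°, forward 3.5 m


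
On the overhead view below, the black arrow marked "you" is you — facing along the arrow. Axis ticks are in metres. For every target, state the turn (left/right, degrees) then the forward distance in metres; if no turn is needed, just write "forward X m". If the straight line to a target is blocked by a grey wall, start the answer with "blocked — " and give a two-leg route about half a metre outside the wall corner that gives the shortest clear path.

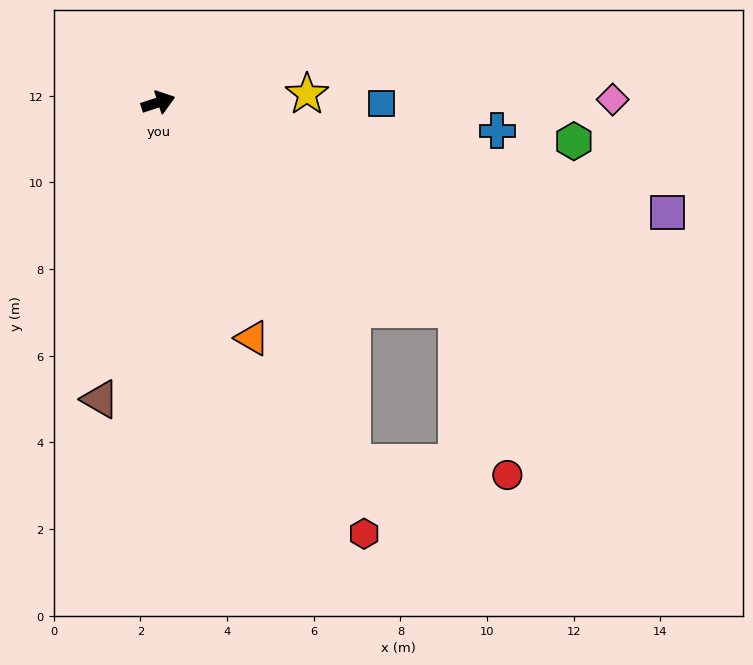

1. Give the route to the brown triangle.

turn right 119°, forward 7.0 m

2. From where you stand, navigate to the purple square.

turn right 30°, forward 12.0 m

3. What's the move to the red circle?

blocked — turn right 53°, forward 8.4 m, then turn right 38°, forward 4.0 m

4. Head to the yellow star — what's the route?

turn right 15°, forward 3.4 m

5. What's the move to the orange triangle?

turn right 86°, forward 5.9 m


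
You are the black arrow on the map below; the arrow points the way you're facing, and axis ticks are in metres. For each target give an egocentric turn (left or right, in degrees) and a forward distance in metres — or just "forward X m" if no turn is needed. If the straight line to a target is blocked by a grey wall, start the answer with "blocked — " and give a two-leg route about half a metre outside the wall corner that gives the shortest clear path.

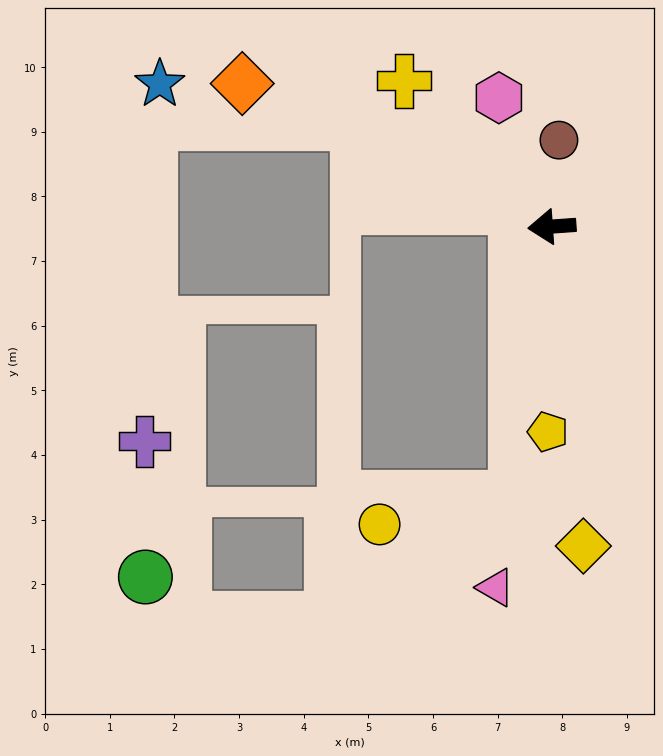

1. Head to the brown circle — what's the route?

turn right 99°, forward 1.3 m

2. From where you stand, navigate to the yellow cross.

turn right 49°, forward 3.2 m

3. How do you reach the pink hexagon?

turn right 72°, forward 2.2 m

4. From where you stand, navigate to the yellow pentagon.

turn left 85°, forward 3.2 m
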